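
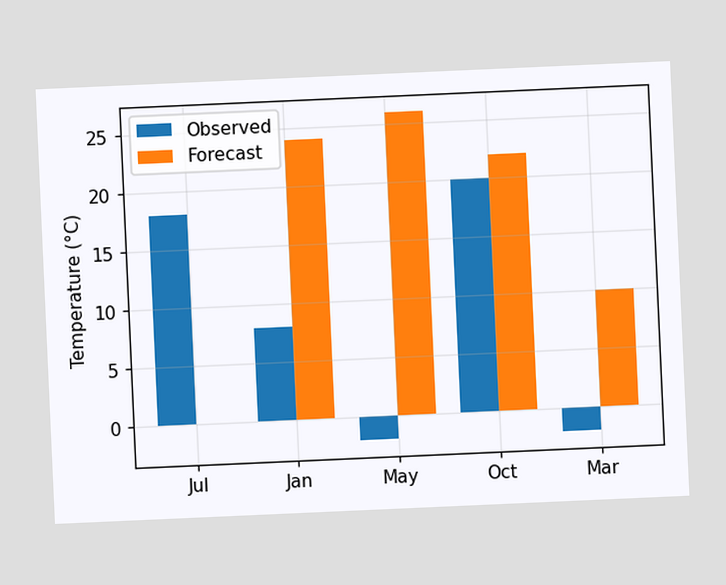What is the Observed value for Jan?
The chart is tilted about 3° counter-clockwise. The Observed bar at Jan reaches 8°C on the y-axis.

8°C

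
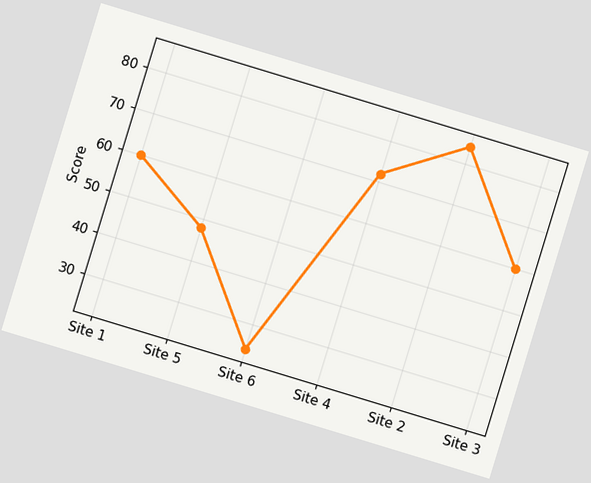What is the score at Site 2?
The chart is tilted about 17° clockwise. At Site 2, the line is at 84.

84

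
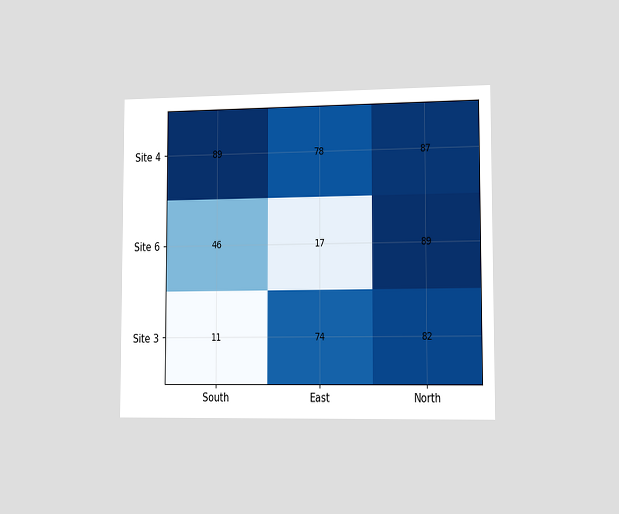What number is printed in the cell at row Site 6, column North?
89

The chart is viewed slightly from the right. The (Site 6, North) cell reads 89.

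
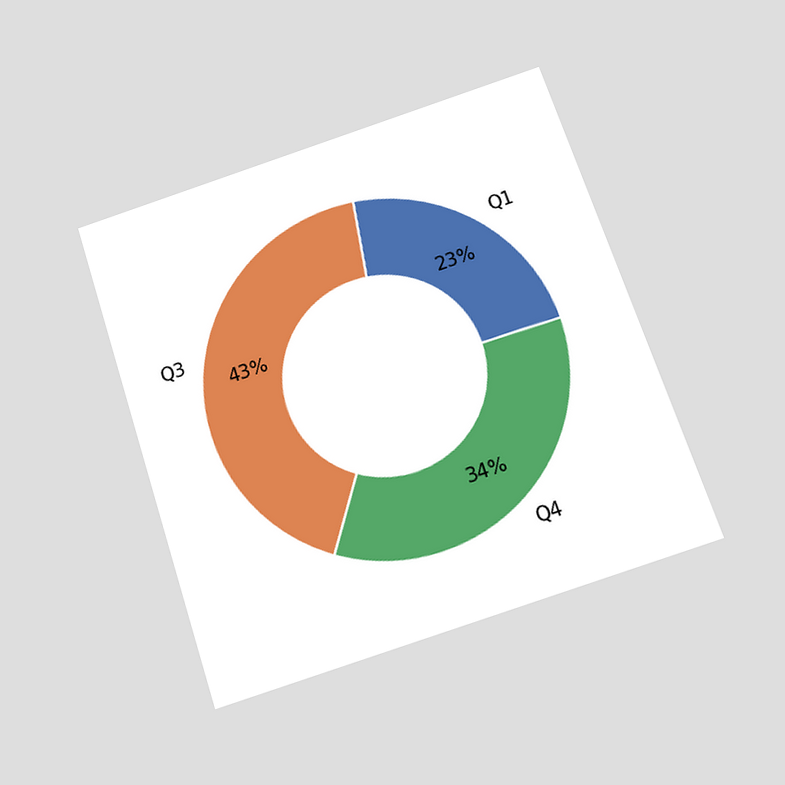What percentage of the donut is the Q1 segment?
23%

The chart is tilted about 18° counter-clockwise and viewed slightly from below. The Q1 segment takes up 23% of the ring.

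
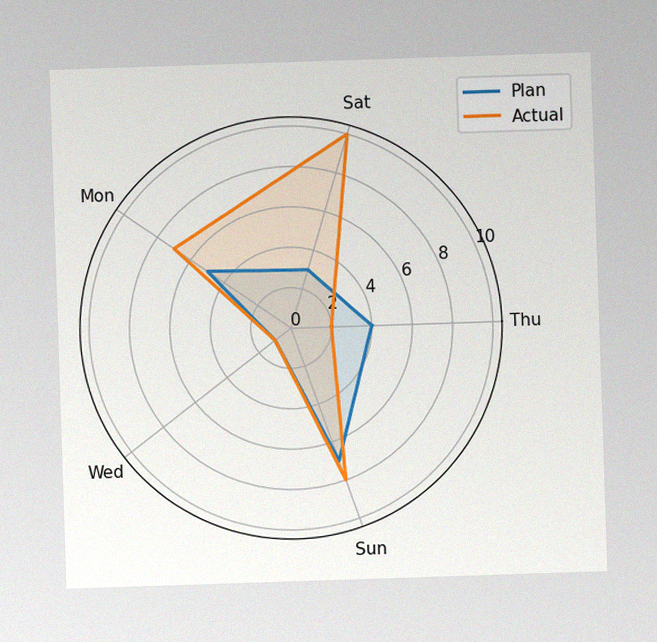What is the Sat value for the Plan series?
The image has some photo noise and uneven lighting. On the Sat axis, Plan reaches 3.

3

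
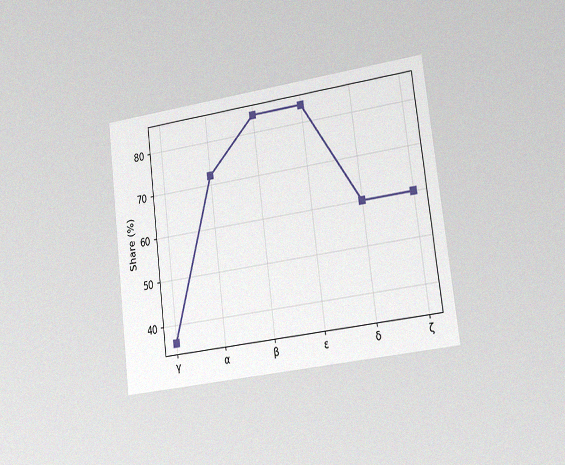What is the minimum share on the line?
36%

The chart is tilted about 7° counter-clockwise and viewed slightly from the right, with some photo noise. The lowest point is at γ, and reading across to the y-axis gives 36%.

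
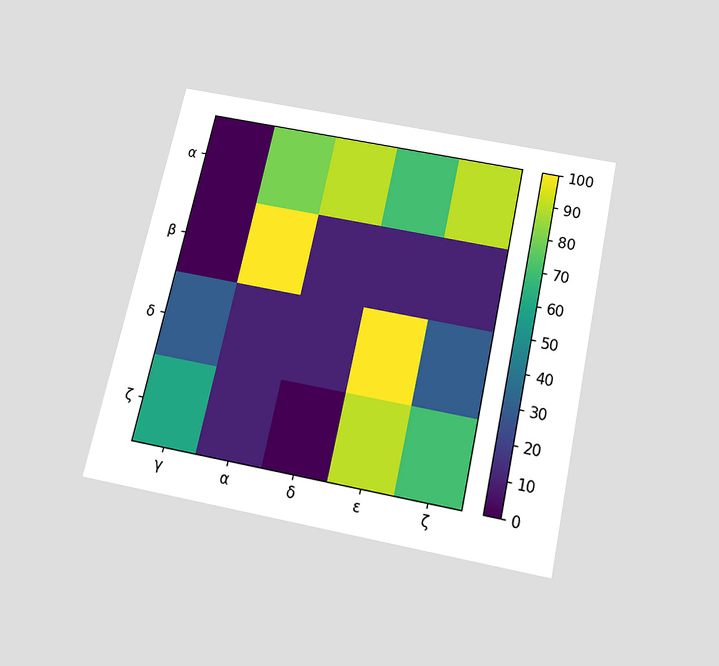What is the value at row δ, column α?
10

The chart is tilted about 12° clockwise and viewed slightly from below. Matching cell (δ, α) against the colorbar gives 10.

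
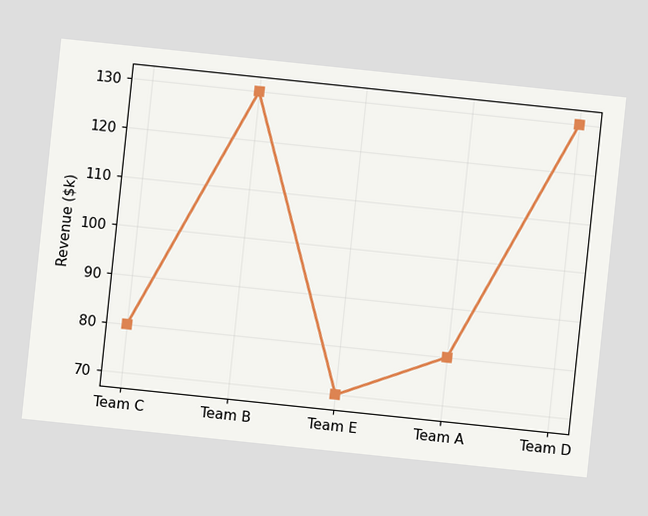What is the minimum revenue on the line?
$70k

The chart is tilted about 6° clockwise. The lowest point is at Team E, and reading across to the y-axis gives $70k.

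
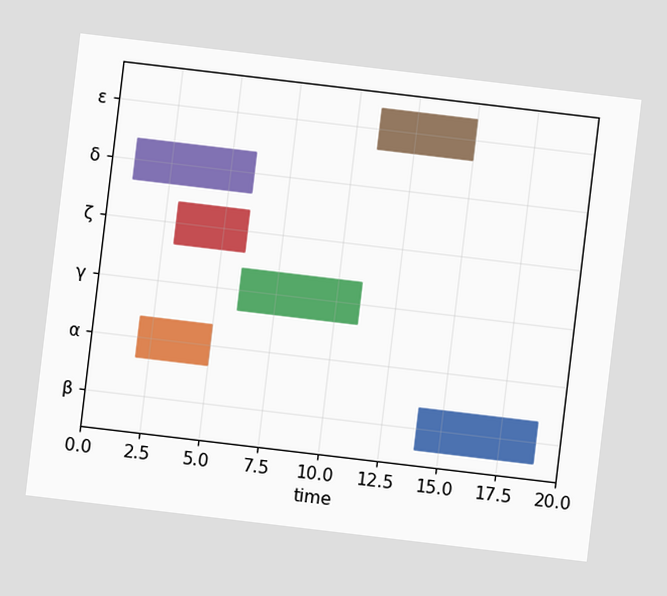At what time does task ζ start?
3

The chart is tilted about 7° clockwise. The ζ bar begins at t=3.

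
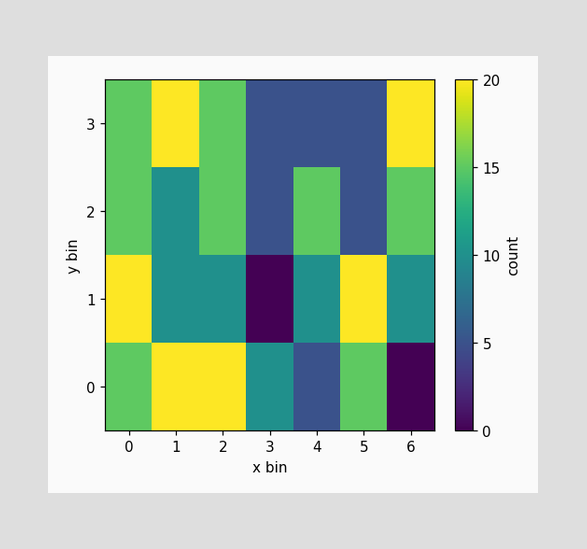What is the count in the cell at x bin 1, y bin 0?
Matching the cell (1, 0) against the colorbar gives 20.

20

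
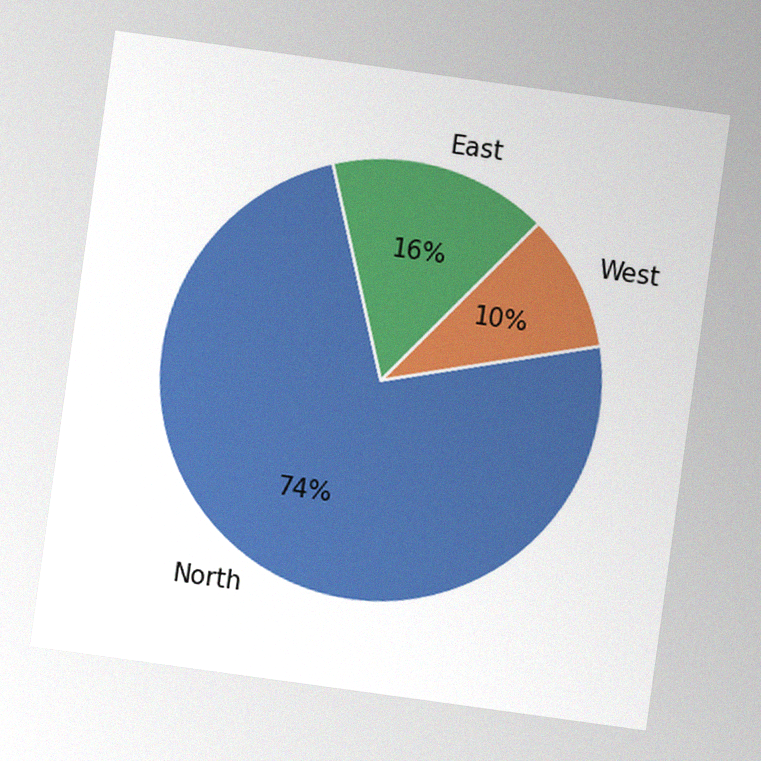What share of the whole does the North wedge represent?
The chart is tilted about 8° clockwise, with some photo noise. The North slice takes up 74% of the pie.

74%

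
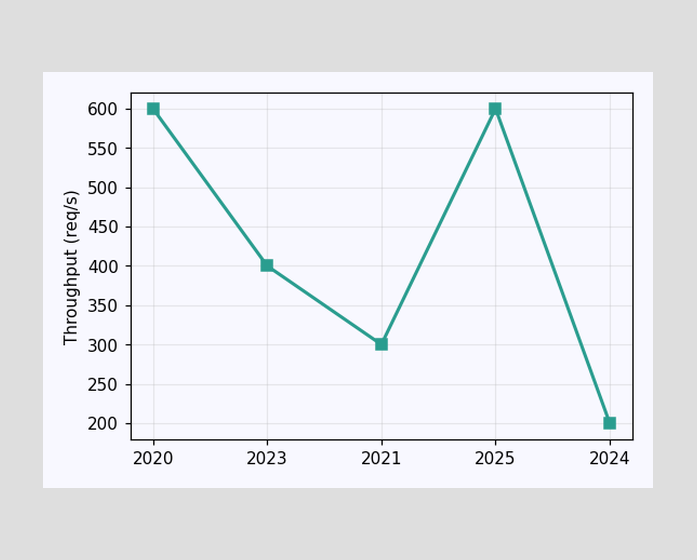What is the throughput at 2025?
600req/s

At 2025, the line is at 600req/s.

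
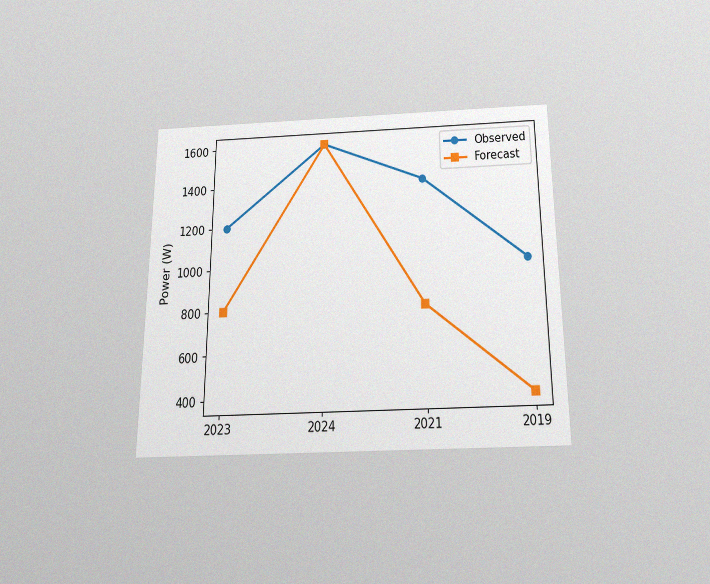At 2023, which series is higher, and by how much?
Observed, by 400W

The chart is viewed slightly from below, with some photo noise. At 2023, Observed sits above the other line by 400W.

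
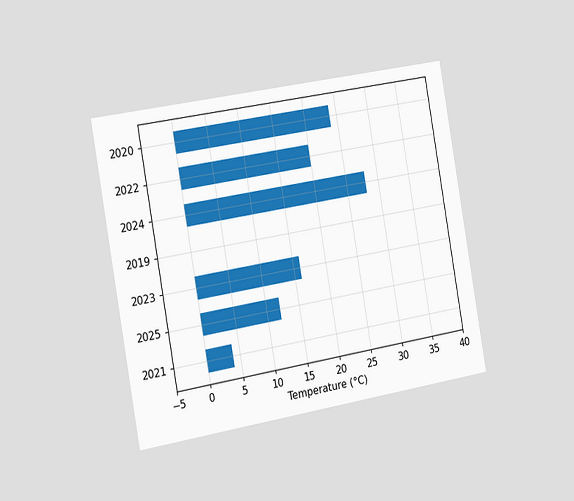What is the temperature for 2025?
The chart is tilted about 10° counter-clockwise and viewed slightly from the left. Reading along the chart's x-axis, the 2025 bar reaches 12°C.

12°C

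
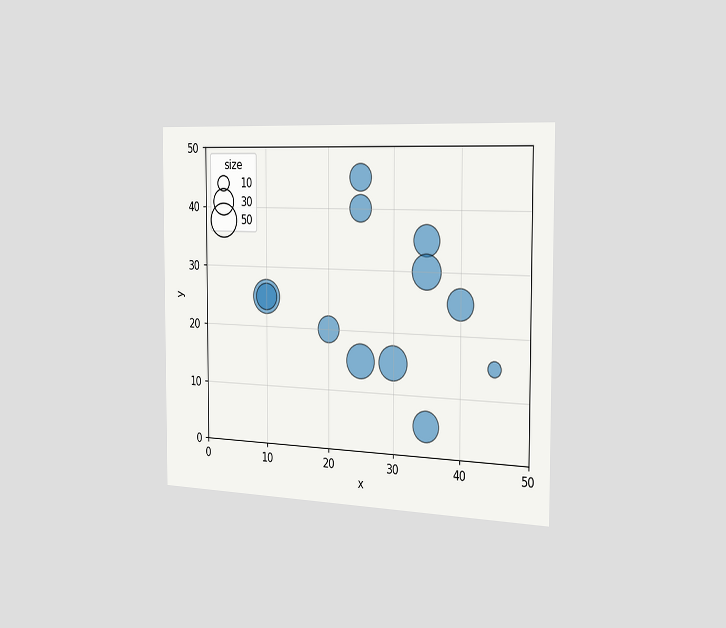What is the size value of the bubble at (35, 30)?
50

The chart is viewed slightly from the right. Matching the bubble at (35, 30) against the size legend gives 50.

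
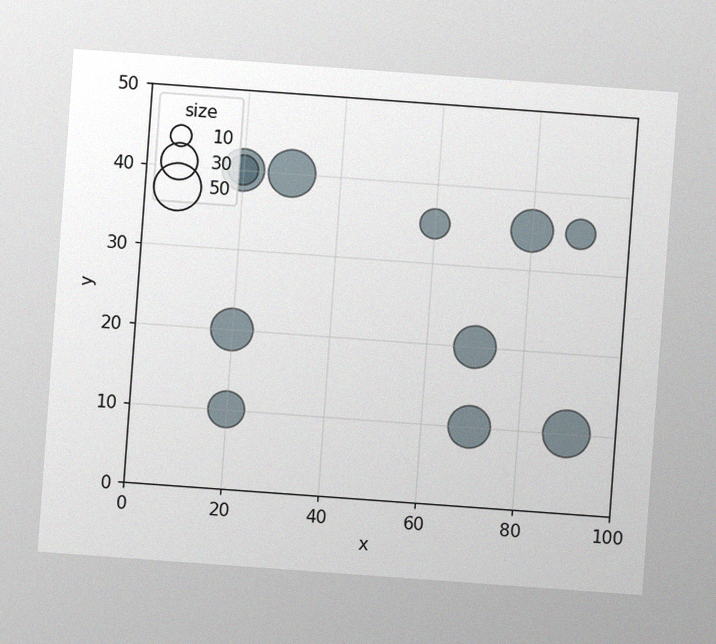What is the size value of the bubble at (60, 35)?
20

The chart is tilted about 4° clockwise, with some photo noise. Matching the bubble at (60, 35) against the size legend gives 20.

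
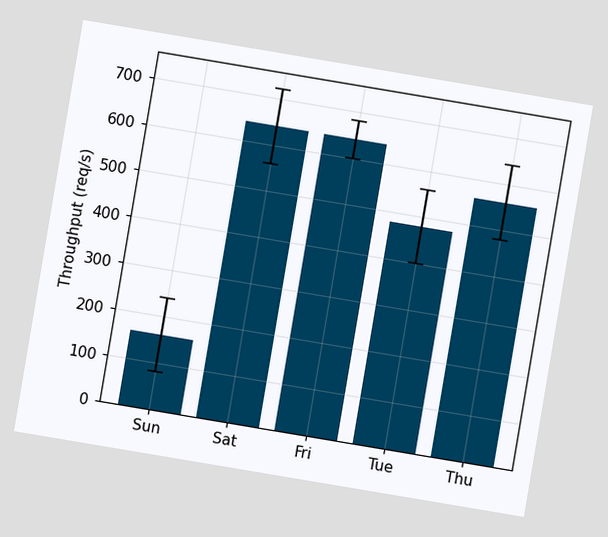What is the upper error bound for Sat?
The chart is tilted about 10° clockwise. The Sat bar's upper whisker reaches 720req/s.

720req/s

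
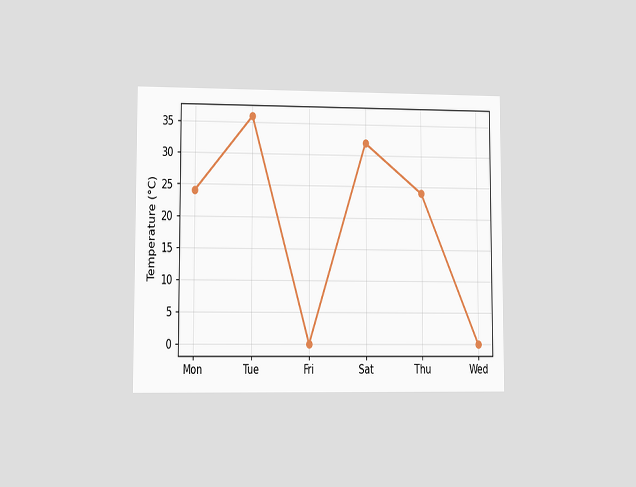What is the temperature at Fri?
0°C

The chart is viewed at a slight angle. At Fri, the line is at 0°C.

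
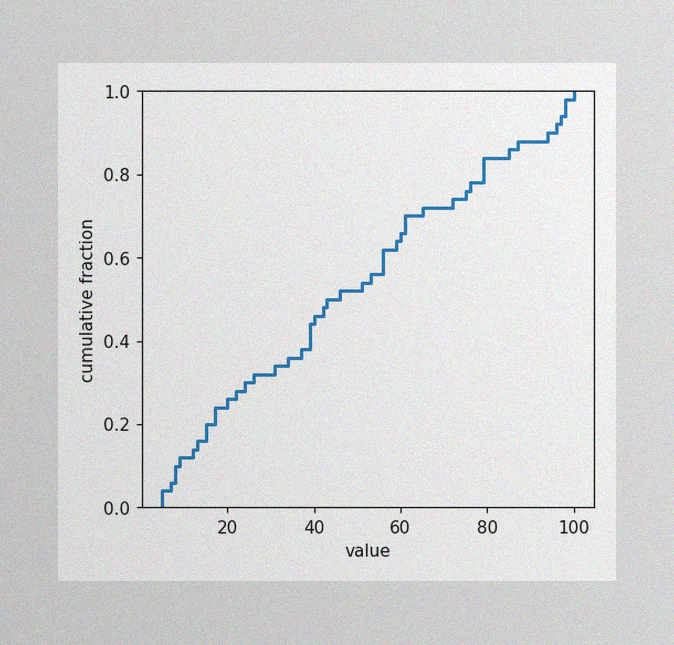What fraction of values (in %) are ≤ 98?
98%

The image has some photo noise and uneven lighting. At x=98 the ECDF step is at 98%.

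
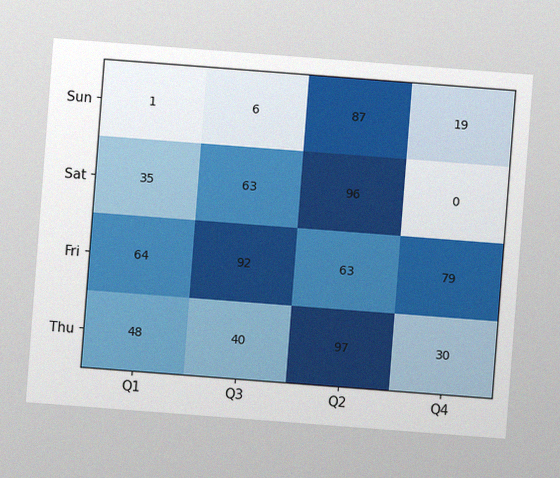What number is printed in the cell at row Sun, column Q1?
1

The chart is tilted about 4° clockwise, with some photo noise. The (Sun, Q1) cell reads 1.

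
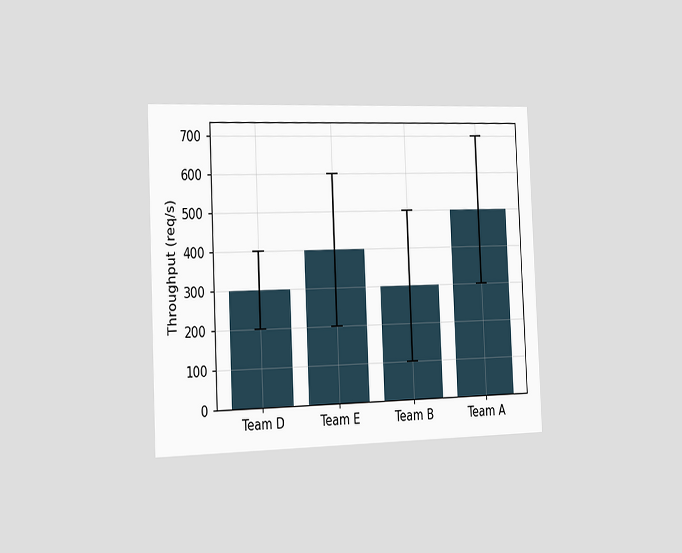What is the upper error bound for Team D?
400req/s

The chart is tilted about 3° counter-clockwise and viewed slightly from the left. The Team D bar's upper whisker reaches 400req/s.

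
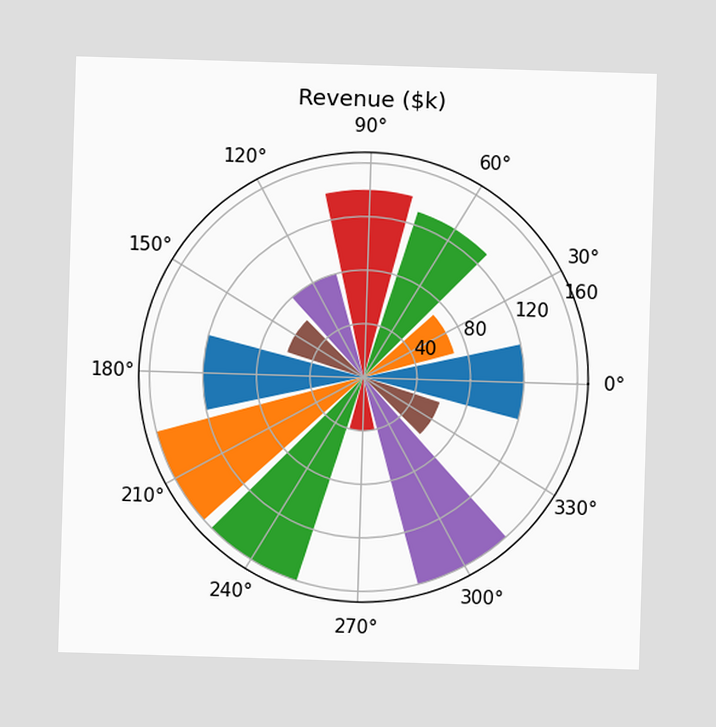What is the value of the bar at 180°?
$120k

The bar at 180° reaches $120k on the radial axis.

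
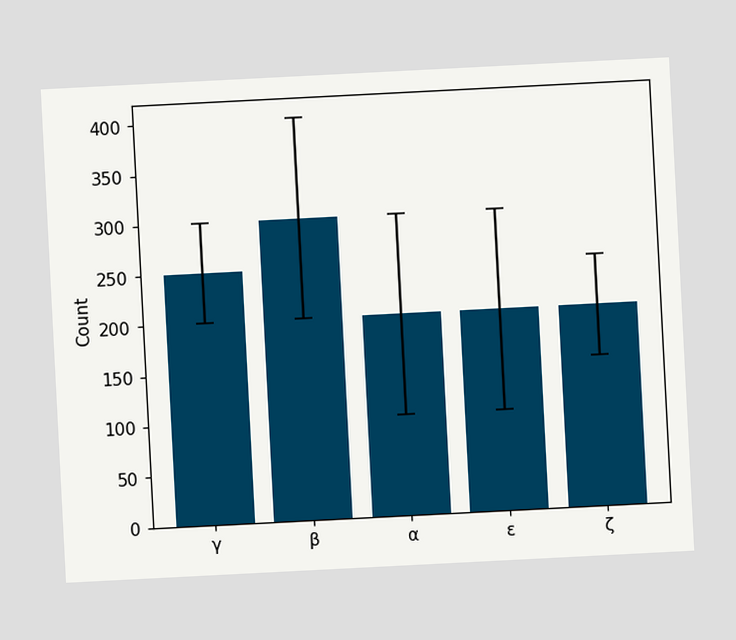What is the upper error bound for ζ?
250

The chart is tilted about 3° counter-clockwise. The ζ bar's upper whisker reaches 250.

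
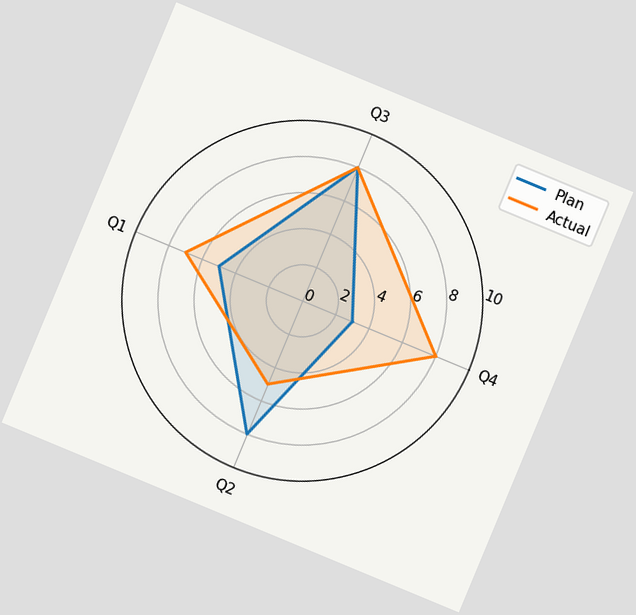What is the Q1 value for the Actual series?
The chart is tilted about 23° clockwise. On the Q1 axis, Actual reaches 7.

7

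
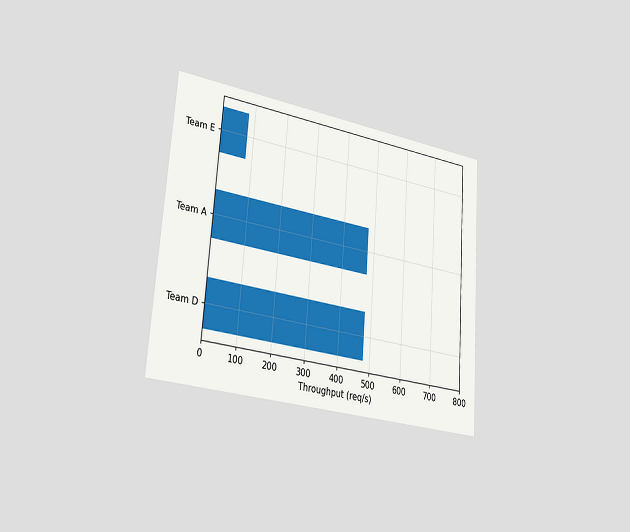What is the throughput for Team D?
480req/s

The chart is tilted about 4° clockwise and viewed slightly from the left. Reading along the chart's x-axis, the Team D bar reaches 480req/s.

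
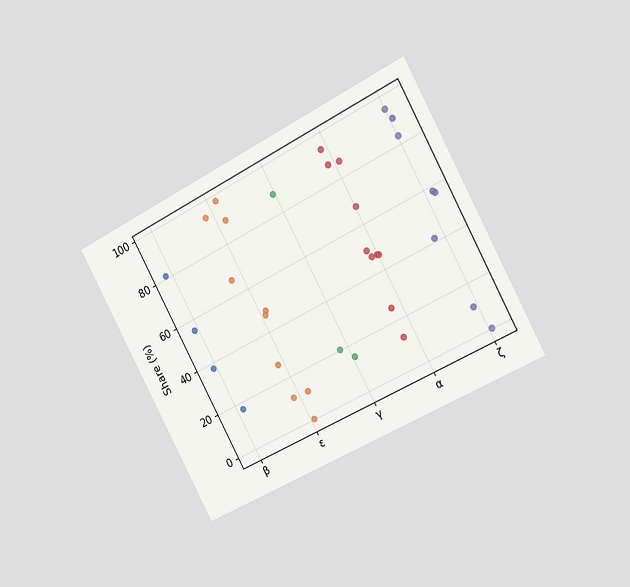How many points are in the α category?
The chart is tilted about 28° counter-clockwise and viewed slightly from the right. Counting the markers in the α column gives 10.

10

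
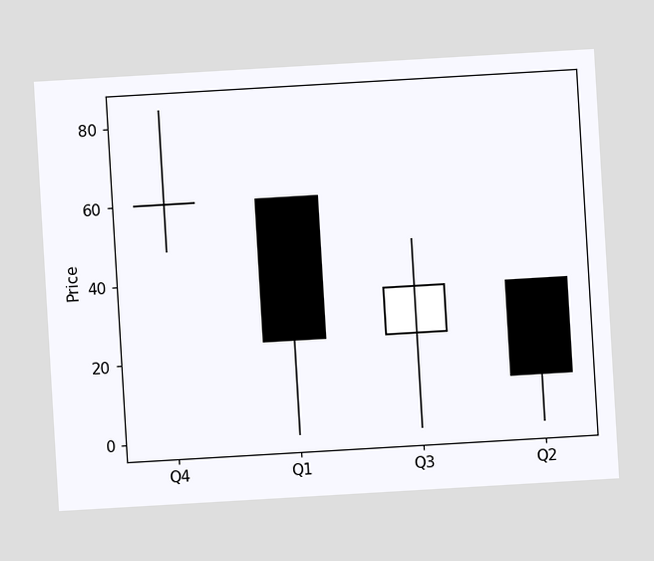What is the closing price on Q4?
The chart is tilted about 3° counter-clockwise. The Q4 candle closes at 60.

60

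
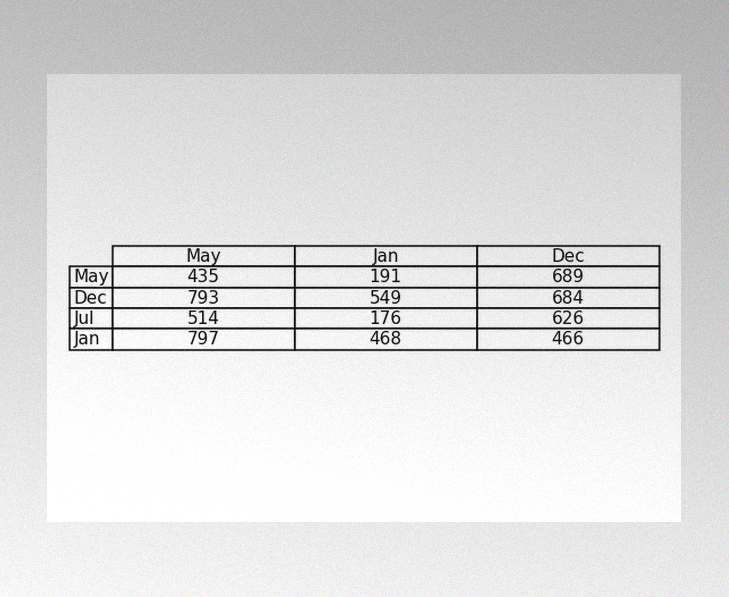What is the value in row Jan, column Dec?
466

The image has some photo noise and uneven lighting. The (Jan, Dec) cell reads 466.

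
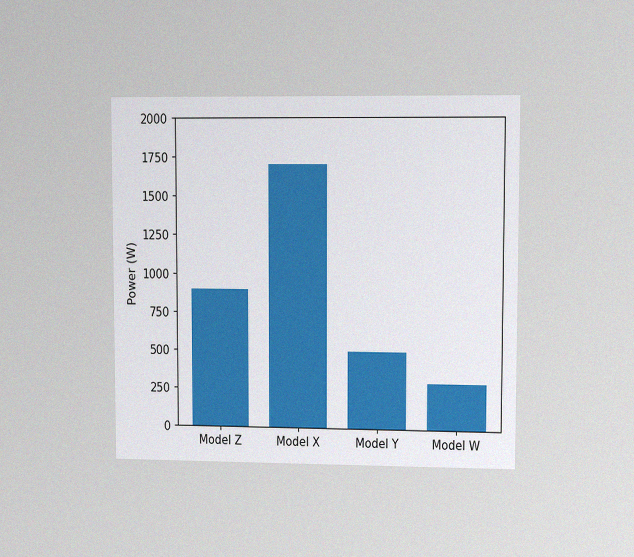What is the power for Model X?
1700W

The chart is viewed at a slight angle, with some photo noise. Reading along the chart's y-axis, the Model X bar reaches 1700W.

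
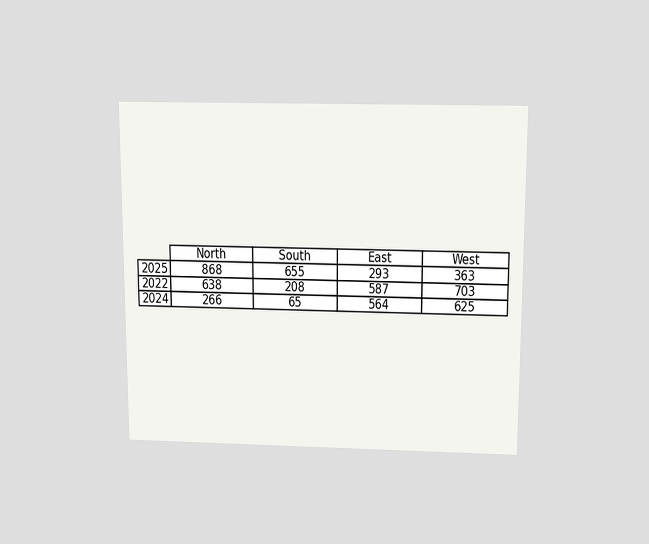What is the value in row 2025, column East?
293

The chart is viewed slightly from above. The (2025, East) cell reads 293.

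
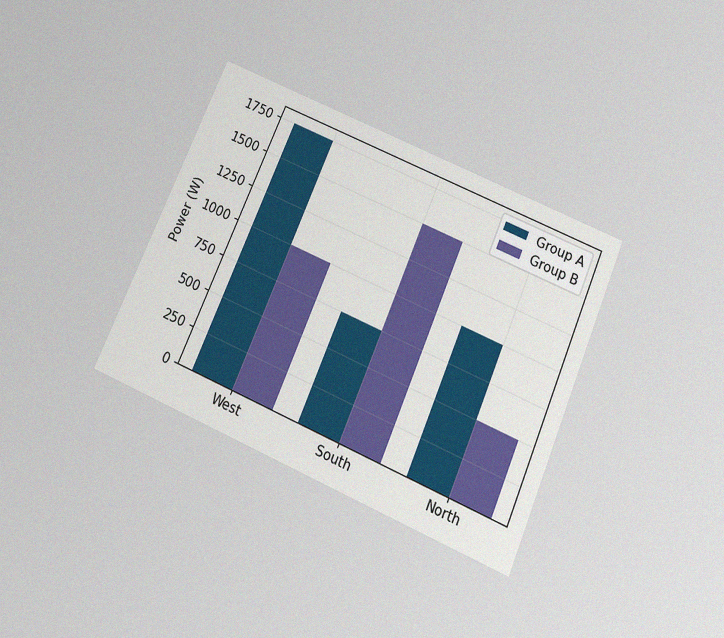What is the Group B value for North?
500W

The chart is tilted about 23° clockwise and viewed slightly from below, with some photo noise. The Group B bar at North reaches 500W on the y-axis.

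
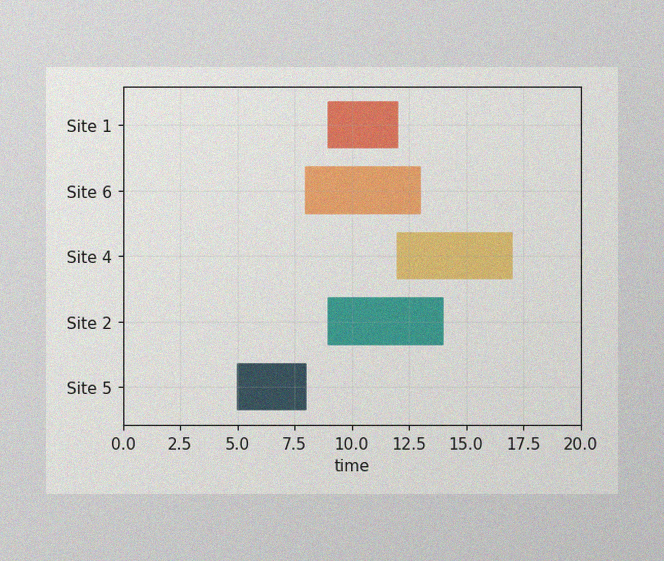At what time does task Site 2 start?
The image has some photo noise and uneven lighting. The Site 2 bar begins at t=9.

9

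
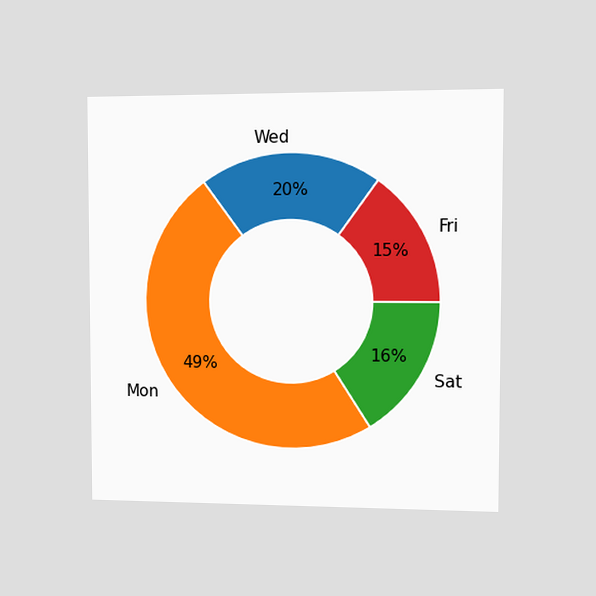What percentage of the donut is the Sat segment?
16%

The chart is viewed at a slight angle. The Sat segment takes up 16% of the ring.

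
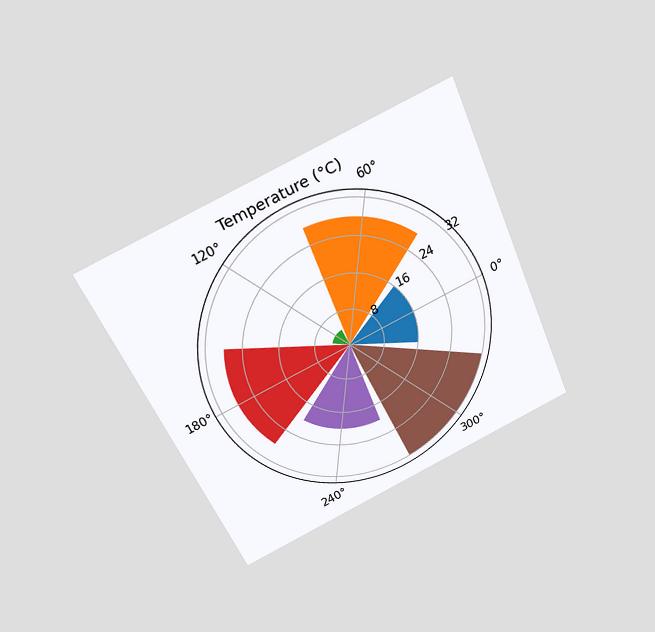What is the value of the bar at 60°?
28°C

The chart is tilted about 24° counter-clockwise and viewed slightly from above. The bar at 60° reaches 28°C on the radial axis.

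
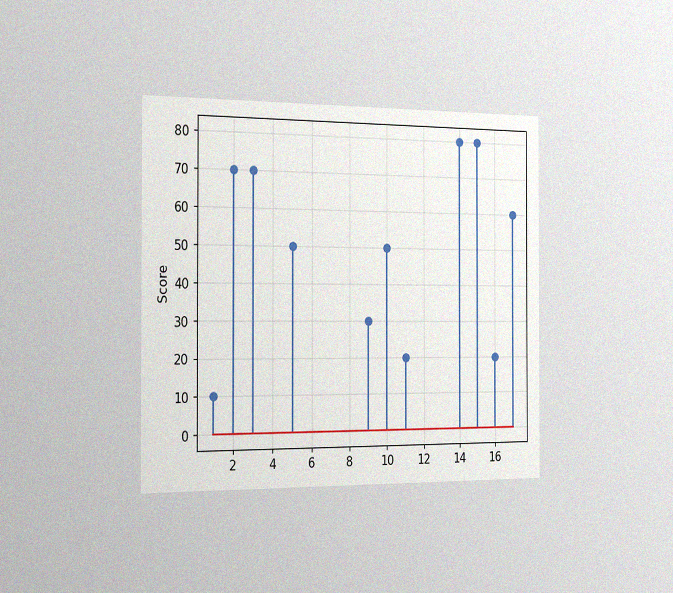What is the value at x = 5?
50

The chart is viewed slightly from the left, with some photo noise. The stem at x=5 reaches 50.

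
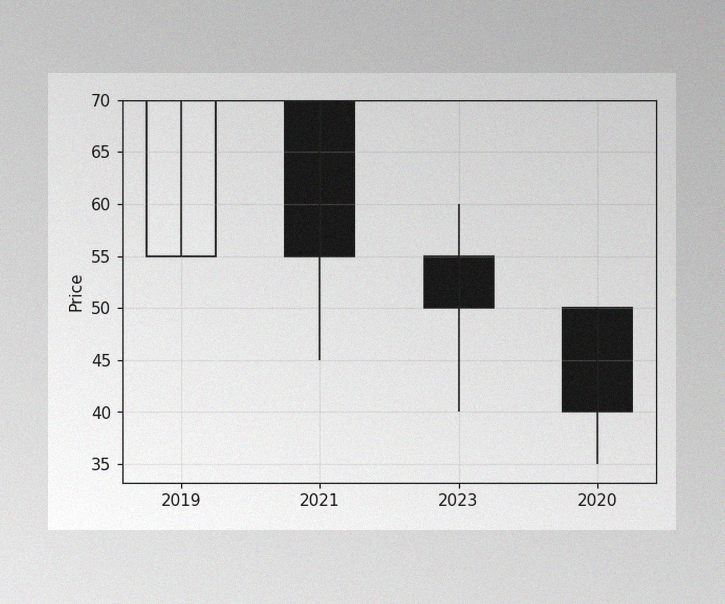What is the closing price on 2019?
The image has some photo noise and uneven lighting. The 2019 candle closes at 70.

70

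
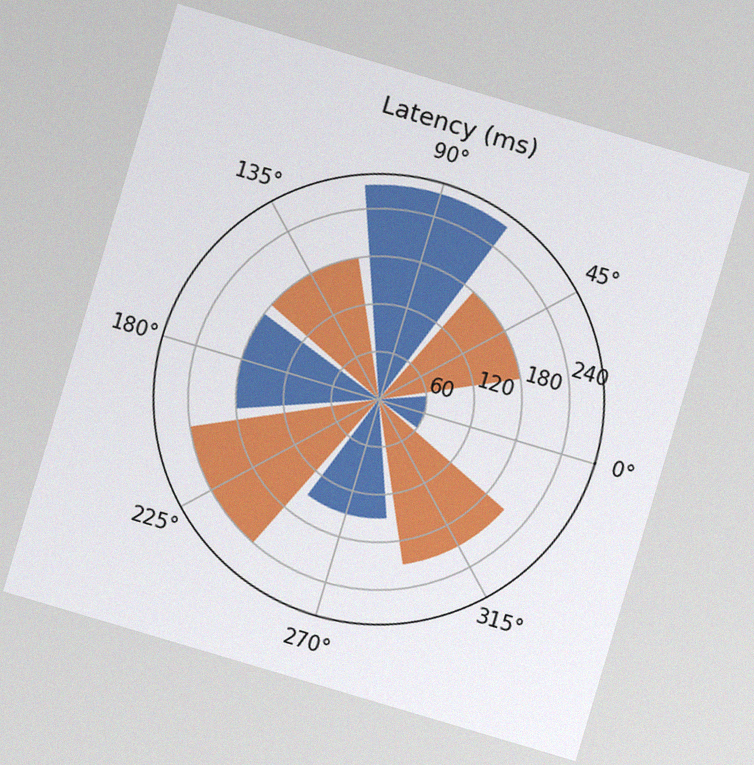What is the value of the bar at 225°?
The chart is tilted about 17° clockwise, with some photo noise. The bar at 225° reaches 240ms on the radial axis.

240ms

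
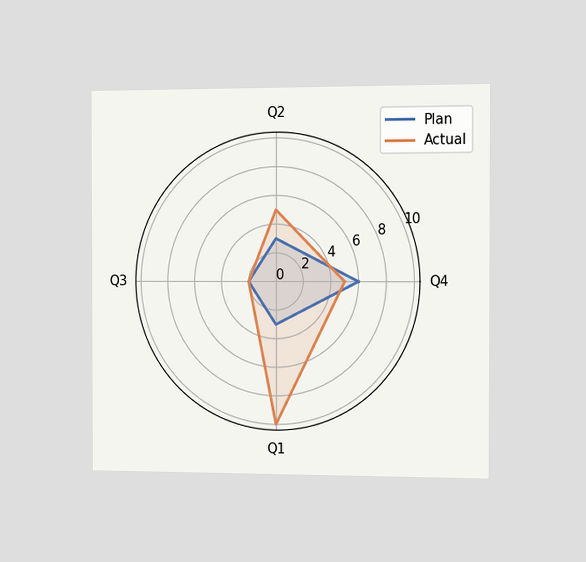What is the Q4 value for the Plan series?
6

The chart is viewed slightly from the right. On the Q4 axis, Plan reaches 6.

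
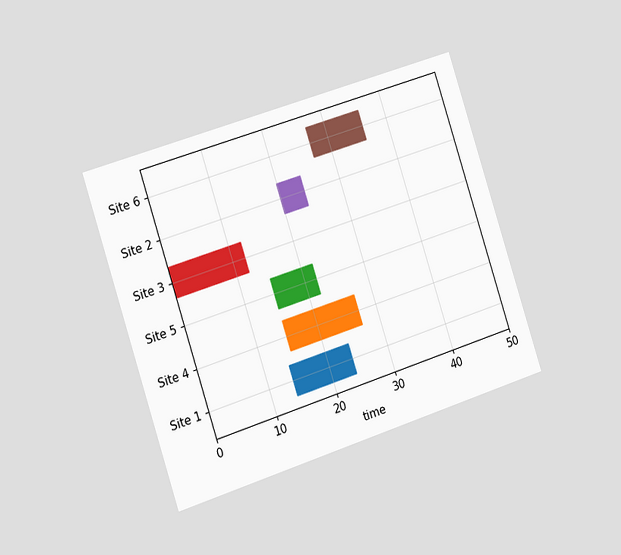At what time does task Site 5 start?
15

The chart is tilted about 18° counter-clockwise and viewed slightly from the left. The Site 5 bar begins at t=15.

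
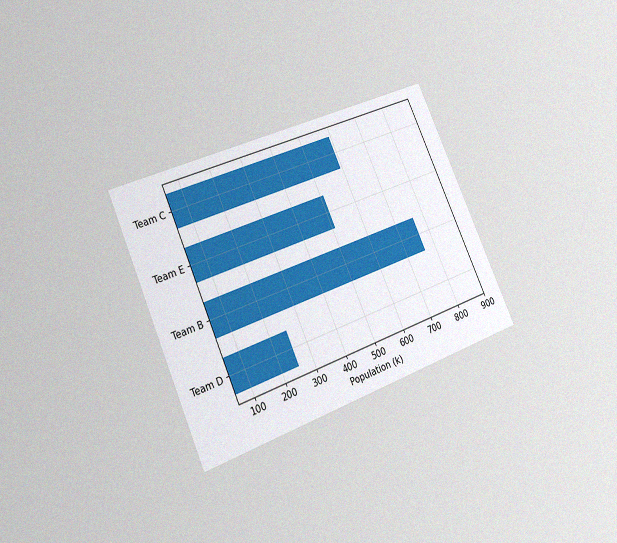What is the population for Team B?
The chart is tilted about 24° counter-clockwise and viewed at a slight angle, with some photo noise. Reading along the chart's x-axis, the Team B bar reaches 765k.

765k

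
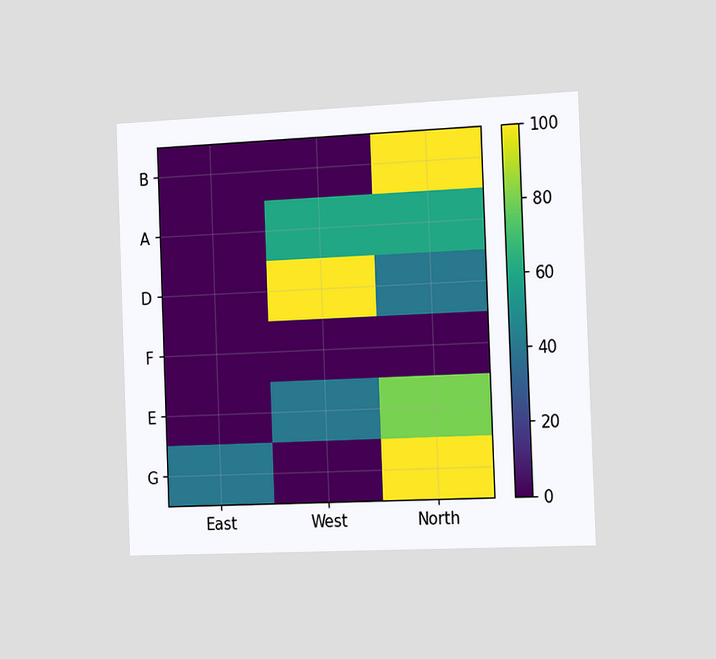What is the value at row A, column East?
0

The chart is tilted about 2° counter-clockwise and viewed slightly from the right. Matching cell (A, East) against the colorbar gives 0.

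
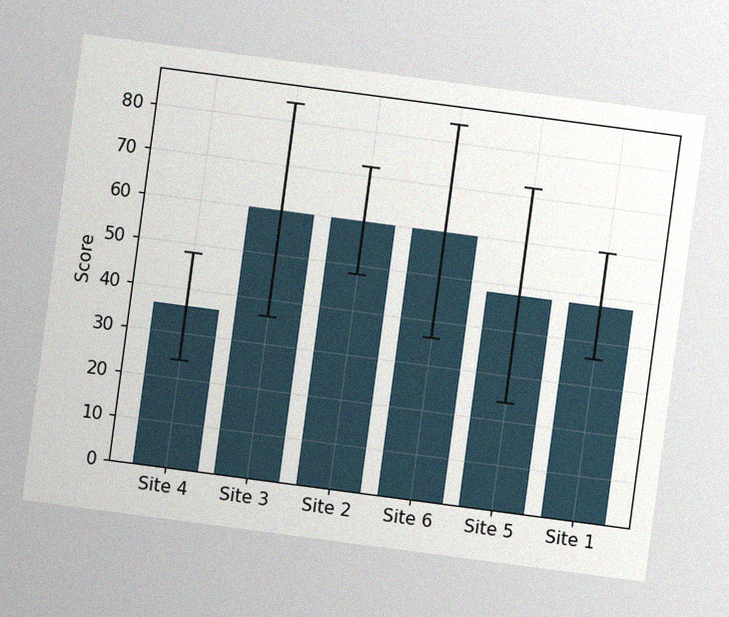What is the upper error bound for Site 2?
The chart is tilted about 8° clockwise, with some photo noise. The Site 2 bar's upper whisker reaches 72.

72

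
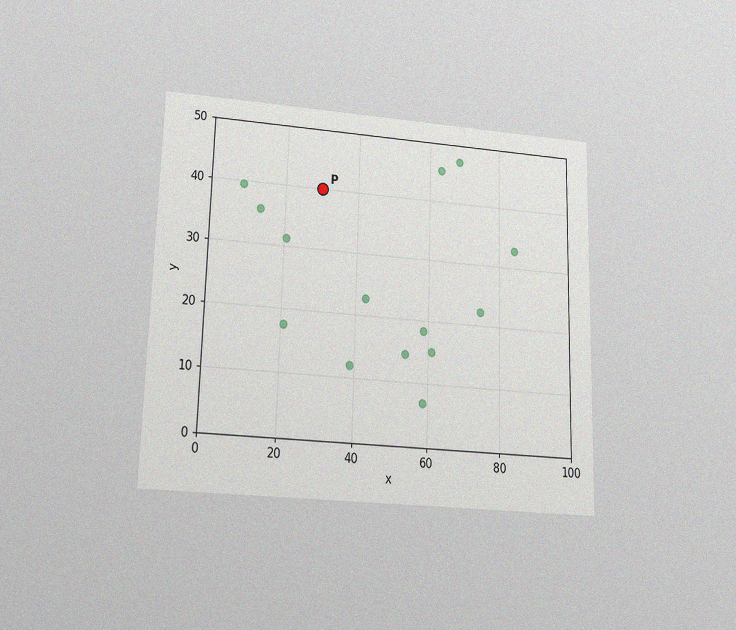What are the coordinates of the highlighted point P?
The chart is viewed slightly from below, with some photo noise. Following the gridlines from P to each axis, P sits at (30, 40).

(30, 40)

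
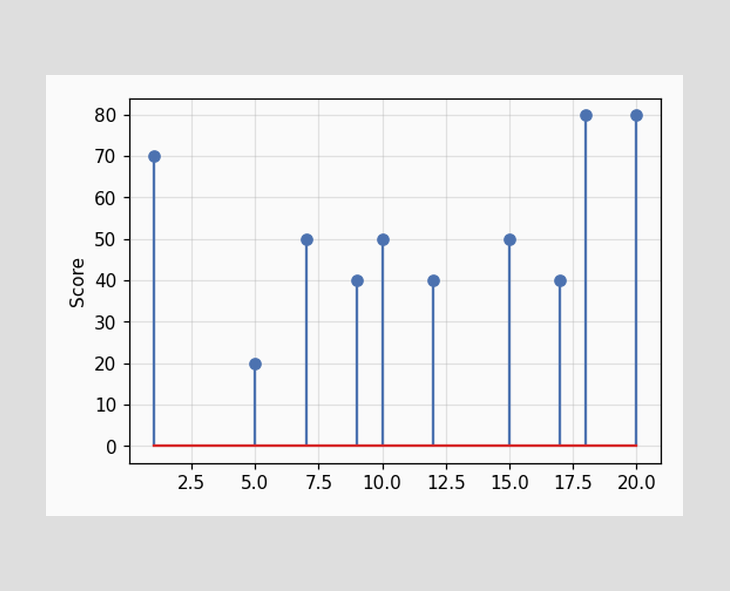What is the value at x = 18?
80

The stem at x=18 reaches 80.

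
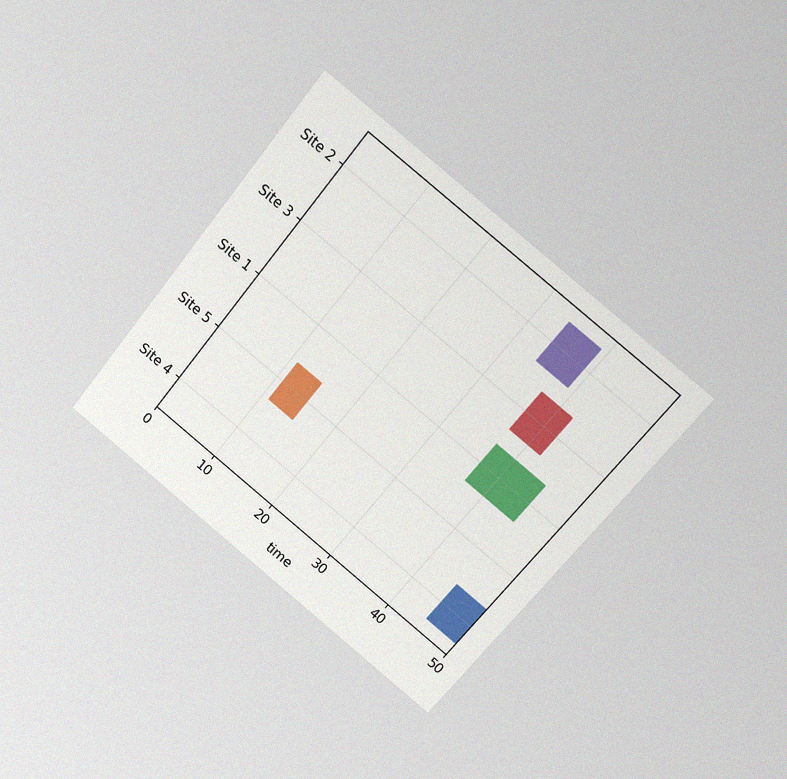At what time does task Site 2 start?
The chart is tilted about 39° clockwise and viewed at a slight angle, with some photo noise. The Site 2 bar begins at t=34.

34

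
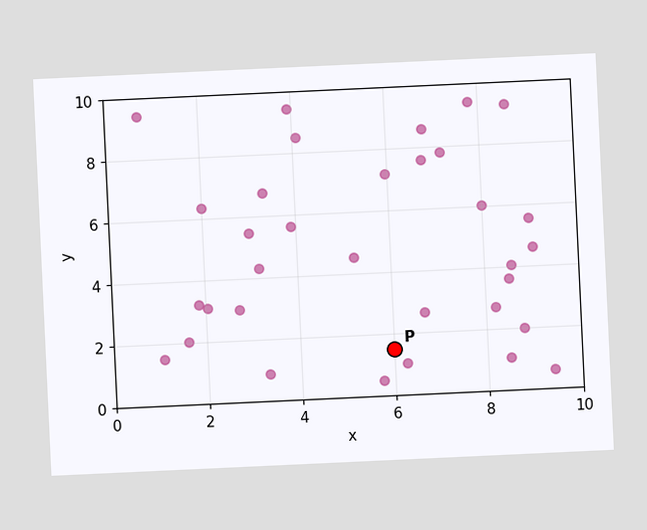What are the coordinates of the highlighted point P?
The chart is tilted about 3° counter-clockwise. Following the gridlines from P to each axis, P sits at (6, 1.5).

(6, 1.5)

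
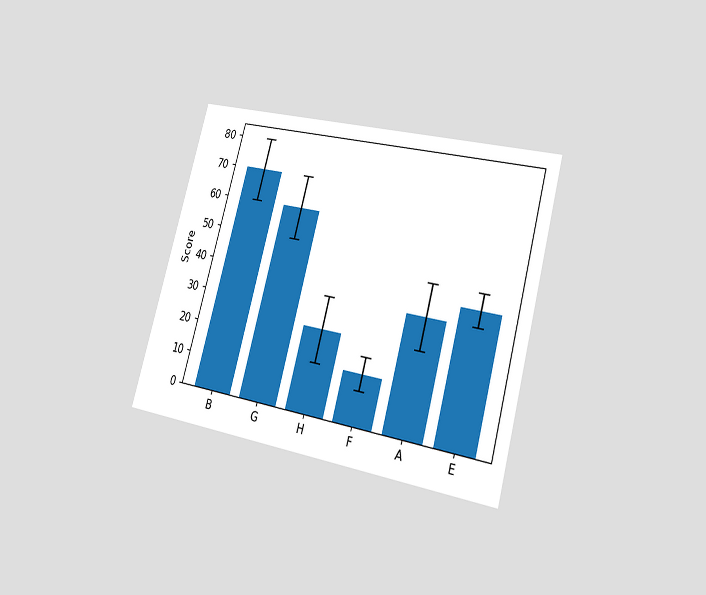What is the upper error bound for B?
The chart is tilted about 15° clockwise and viewed slightly from the right. The B bar's upper whisker reaches 80.

80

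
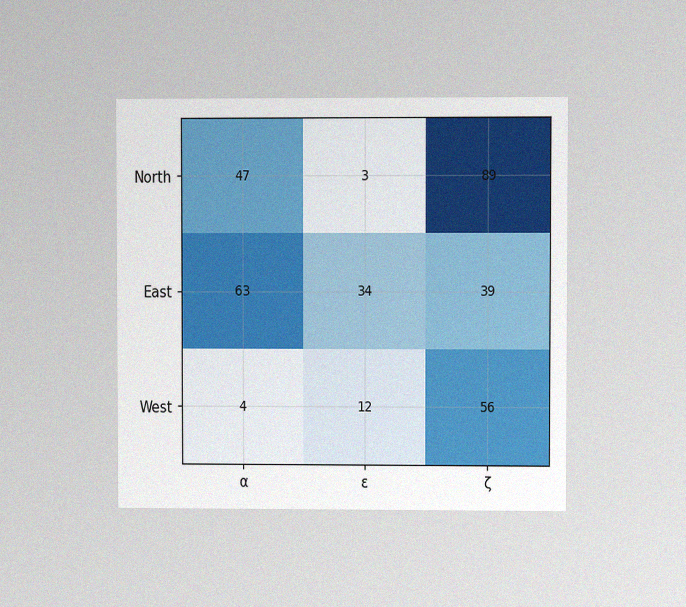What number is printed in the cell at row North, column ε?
The chart is viewed at a slight angle, with some photo noise. The (North, ε) cell reads 3.

3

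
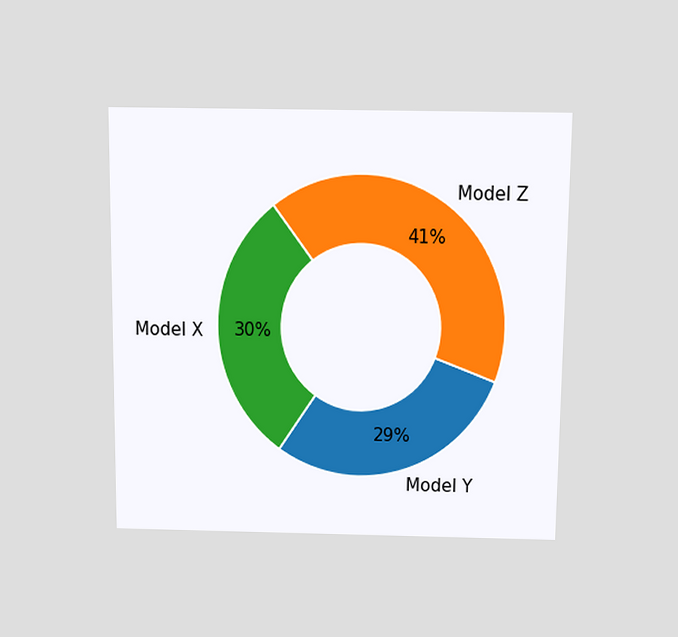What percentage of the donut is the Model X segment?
30%

The chart is viewed slightly from above. The Model X segment takes up 30% of the ring.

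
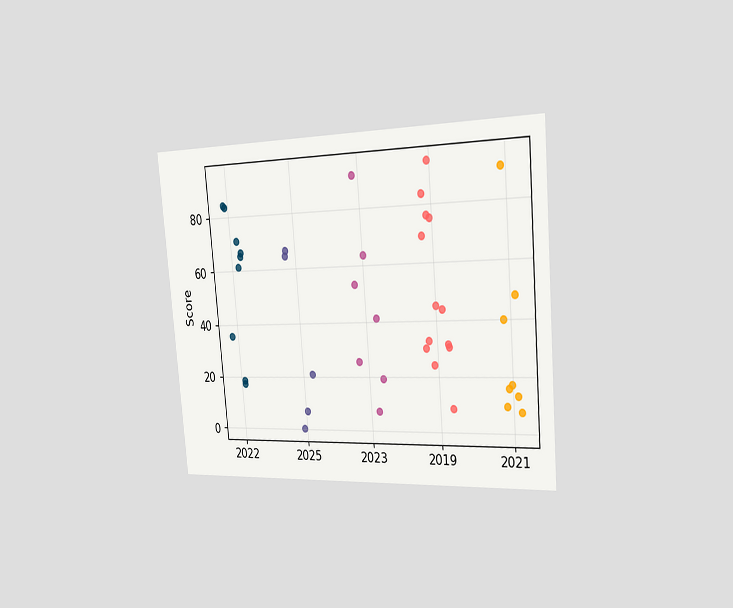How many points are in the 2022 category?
The chart is tilted about 5° counter-clockwise and viewed slightly from the right. Counting the markers in the 2022 column gives 9.

9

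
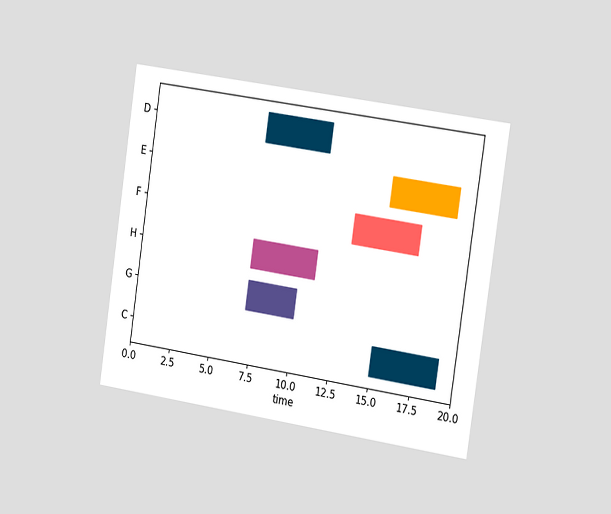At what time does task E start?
15

The chart is tilted about 8° clockwise and viewed slightly from the right. The E bar begins at t=15.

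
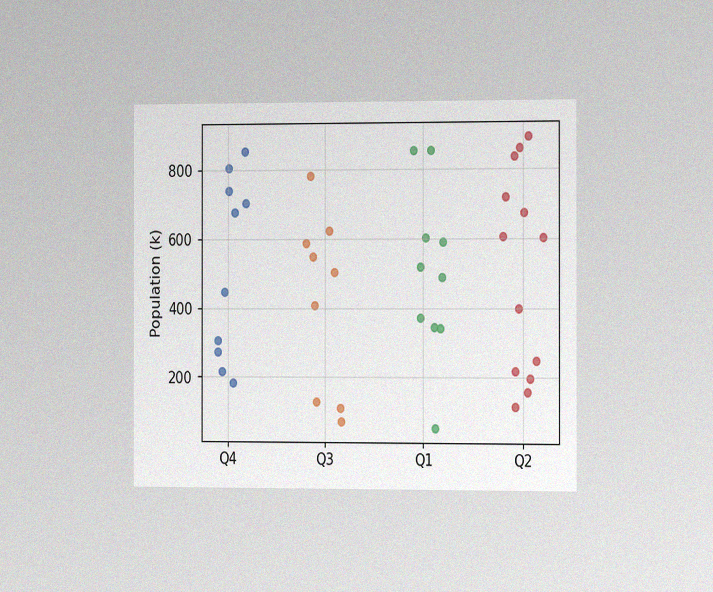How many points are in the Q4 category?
The chart is viewed slightly from the right, with some photo noise. Counting the markers in the Q4 column gives 10.

10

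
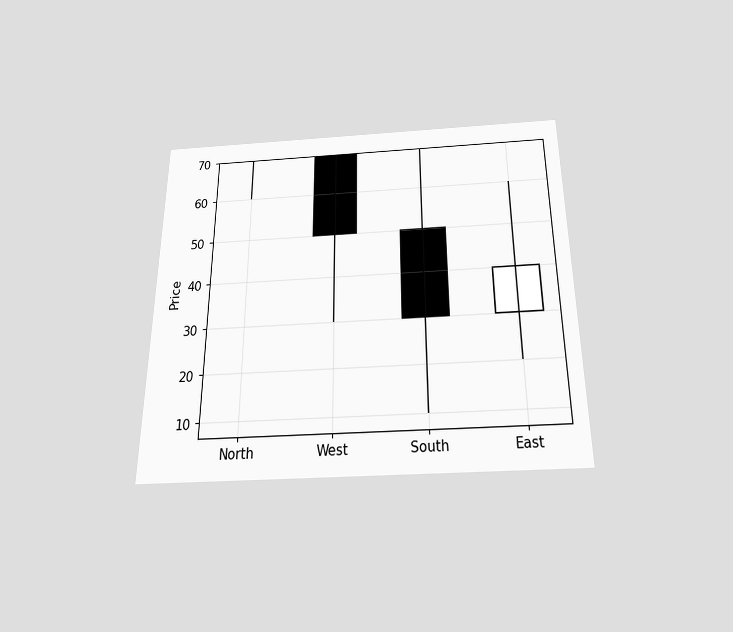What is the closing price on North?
The chart is viewed slightly from below. The North candle closes at 70.

70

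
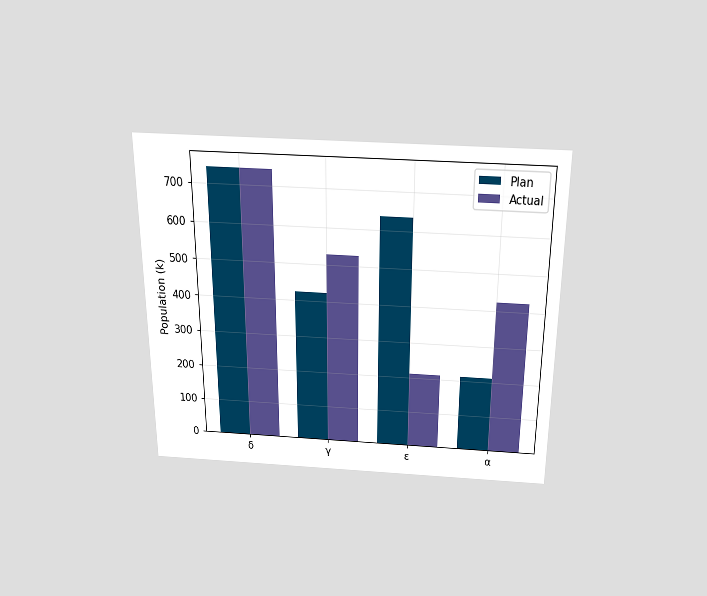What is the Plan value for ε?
636k

The chart is viewed slightly from above. The Plan bar at ε reaches 636k on the y-axis.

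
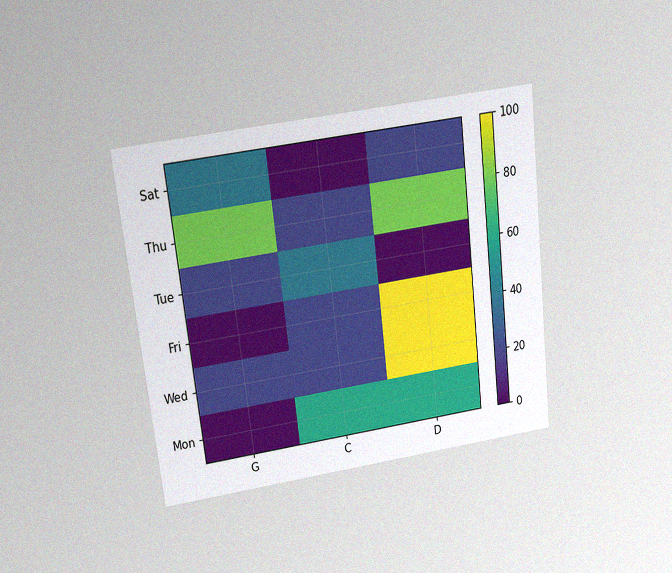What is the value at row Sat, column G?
The chart is tilted about 7° counter-clockwise and viewed slightly from above, with some photo noise. Matching cell (Sat, G) against the colorbar gives 40.

40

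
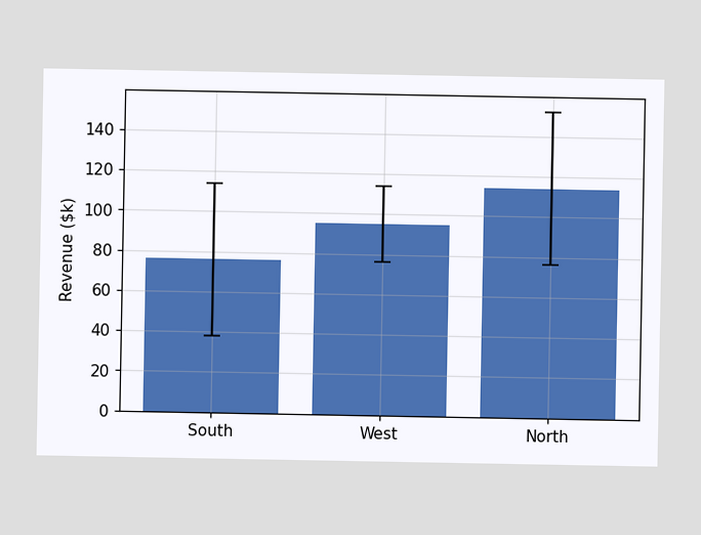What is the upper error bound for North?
The North bar's upper whisker reaches $152k.

$152k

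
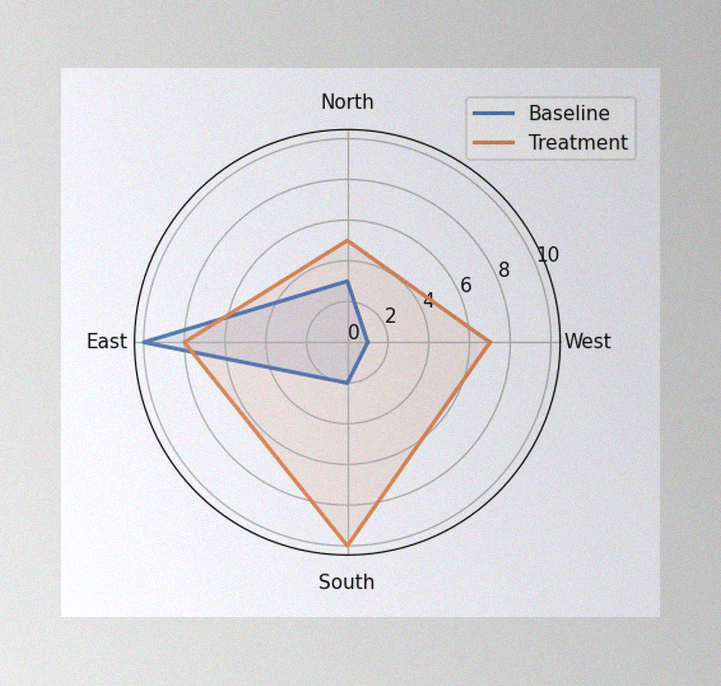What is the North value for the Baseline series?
The image has some photo noise and uneven lighting. On the North axis, Baseline reaches 3.

3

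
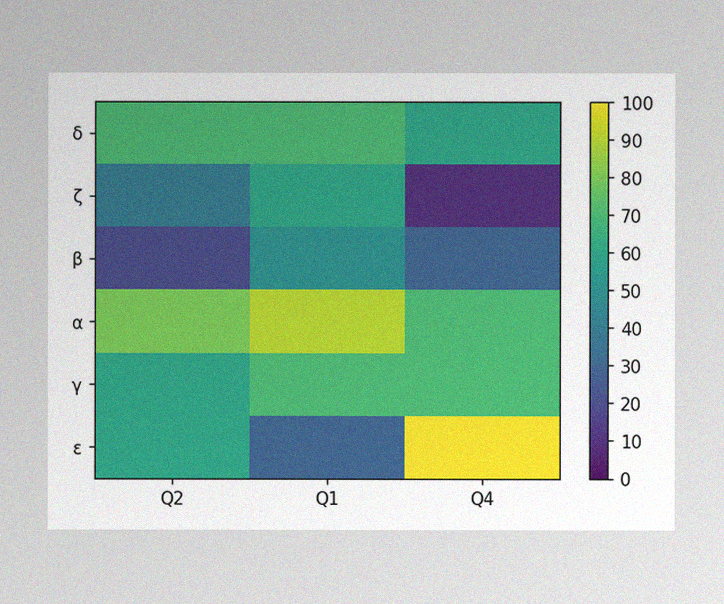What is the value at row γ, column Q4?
70

The image has some photo noise and uneven lighting. Matching cell (γ, Q4) against the colorbar gives 70.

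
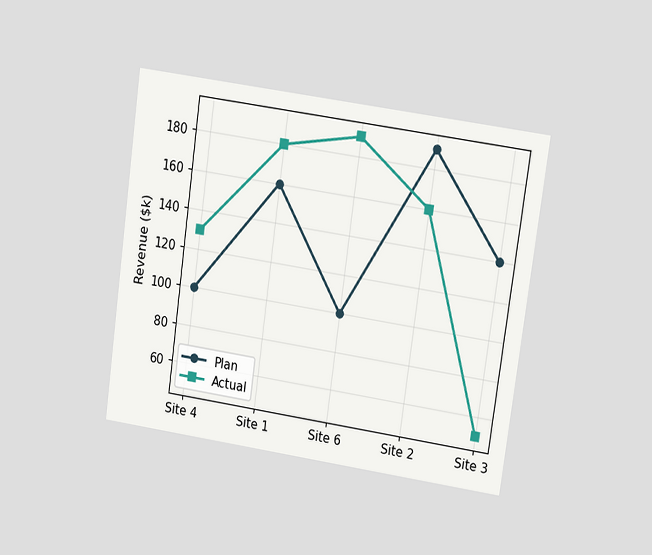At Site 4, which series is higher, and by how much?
Actual, by $30k

The chart is tilted about 8° clockwise and viewed at a slight angle. At Site 4, Actual sits above the other line by $30k.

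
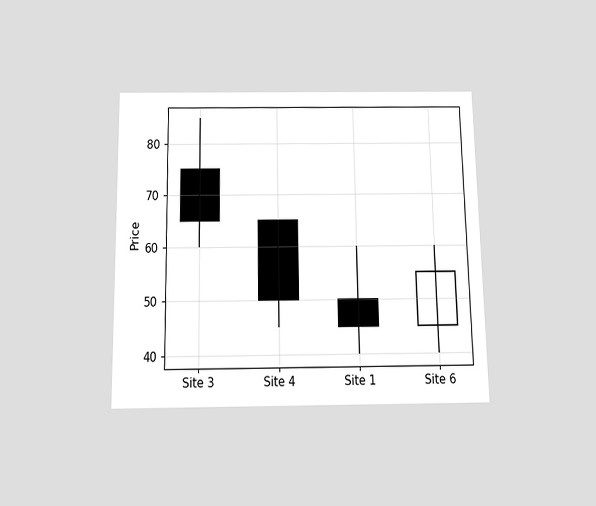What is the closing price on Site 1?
The chart is viewed slightly from below. The Site 1 candle closes at 45.

45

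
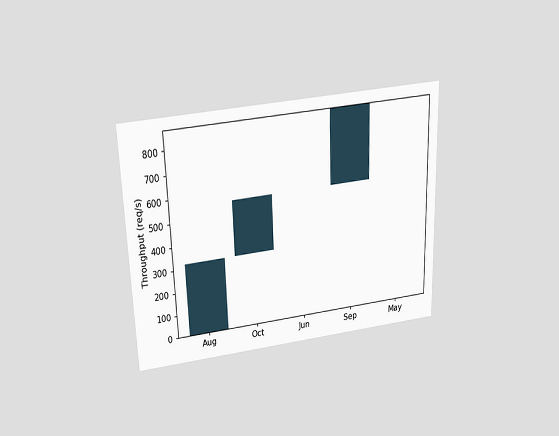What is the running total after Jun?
560req/s

The chart is viewed slightly from above. After Jun the running total reaches 560req/s.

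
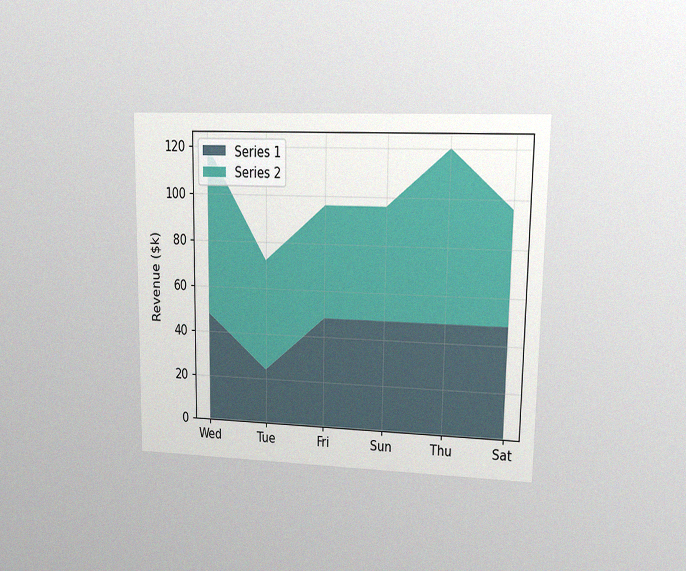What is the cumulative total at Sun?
The chart is viewed at a slight angle, with some photo noise. The stacked total at Sun reaches $96k.

$96k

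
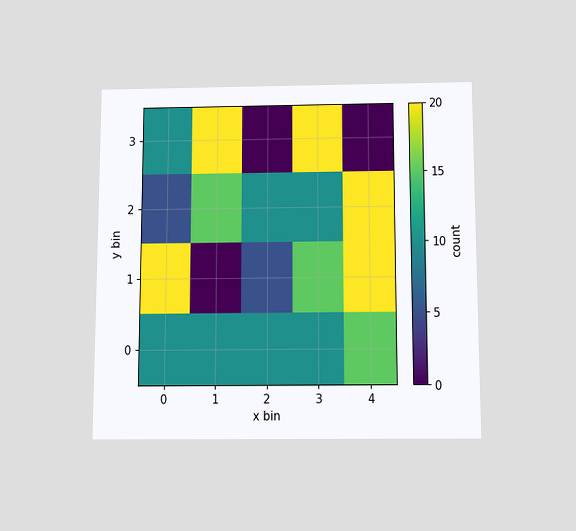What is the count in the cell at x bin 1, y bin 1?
The chart is viewed slightly from below. Matching the cell (1, 1) against the colorbar gives 0.

0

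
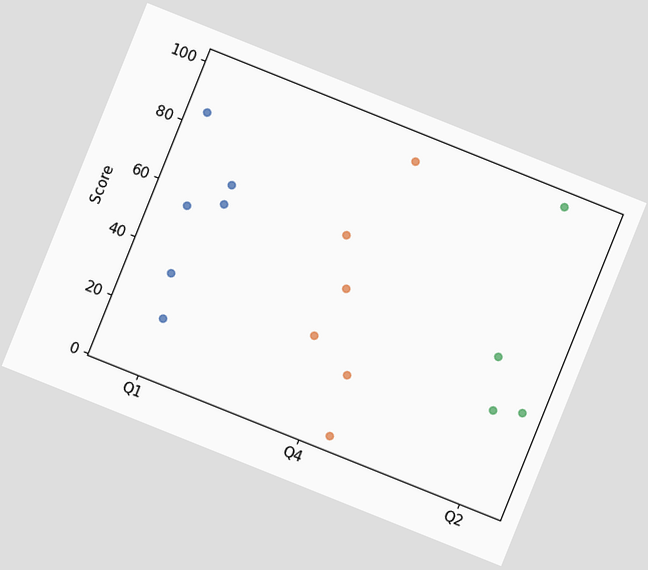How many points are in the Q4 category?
The chart is tilted about 22° clockwise. Counting the markers in the Q4 column gives 6.

6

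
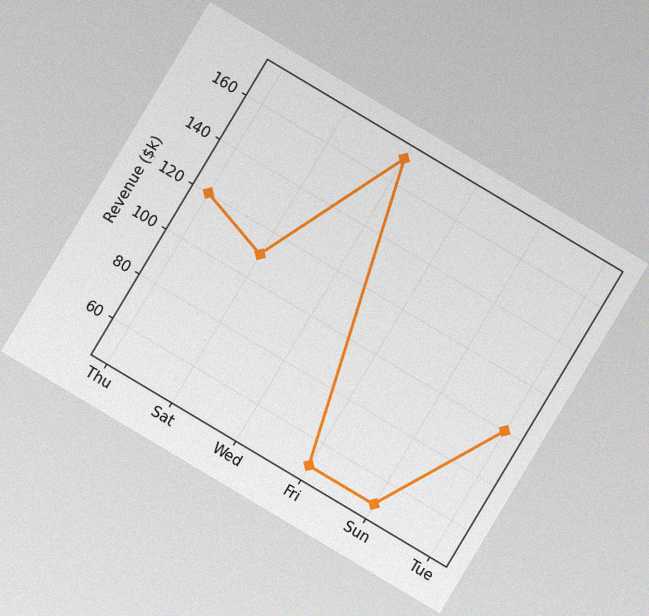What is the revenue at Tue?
The chart is tilted about 31° clockwise, with some photo noise. At Tue, the line is at $100k.

$100k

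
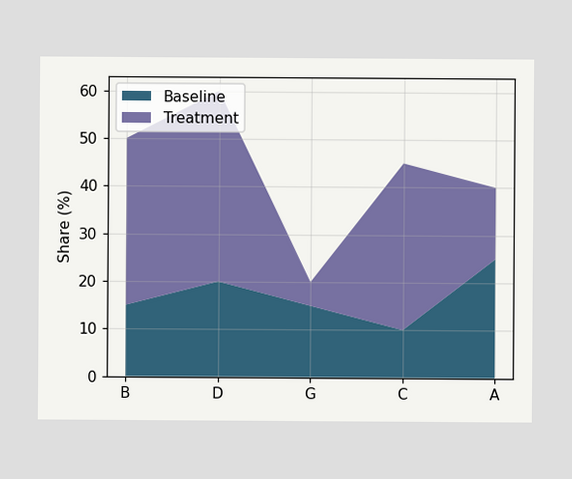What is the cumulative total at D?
60%

The stacked total at D reaches 60%.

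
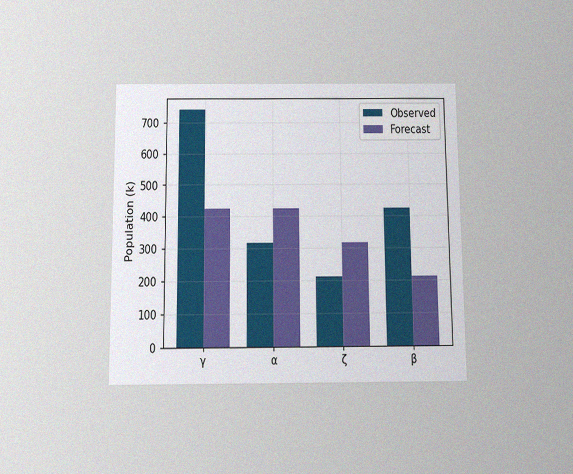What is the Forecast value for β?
The chart is viewed slightly from below, with some photo noise. The Forecast bar at β reaches 212k on the y-axis.

212k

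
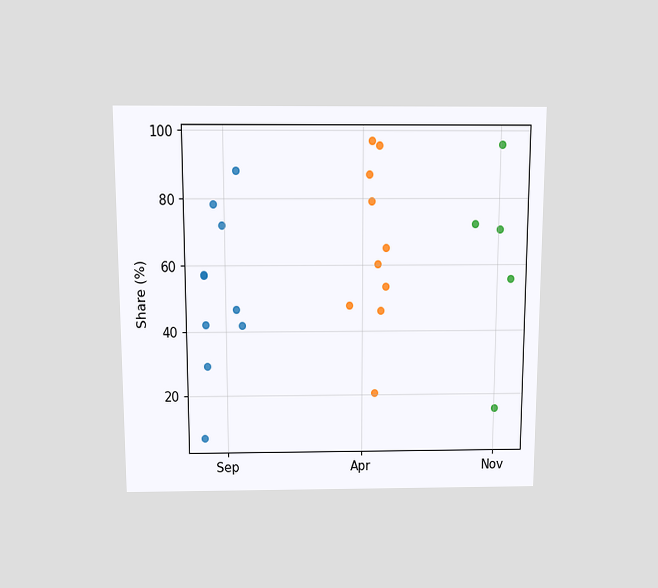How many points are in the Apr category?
10

The chart is viewed slightly from above. Counting the markers in the Apr column gives 10.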